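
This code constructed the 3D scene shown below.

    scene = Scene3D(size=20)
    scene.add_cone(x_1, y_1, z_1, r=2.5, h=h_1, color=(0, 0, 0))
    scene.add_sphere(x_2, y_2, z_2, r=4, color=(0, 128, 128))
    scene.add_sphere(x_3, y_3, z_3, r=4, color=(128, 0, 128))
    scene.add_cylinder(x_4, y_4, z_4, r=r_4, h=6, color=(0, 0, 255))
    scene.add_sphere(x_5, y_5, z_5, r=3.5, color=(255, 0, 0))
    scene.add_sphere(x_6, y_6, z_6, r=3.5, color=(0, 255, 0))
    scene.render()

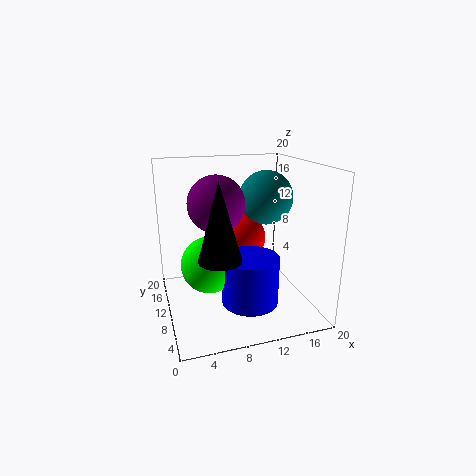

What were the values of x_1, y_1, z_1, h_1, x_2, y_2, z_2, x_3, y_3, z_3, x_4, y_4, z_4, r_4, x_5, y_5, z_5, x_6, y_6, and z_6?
x_1 = 5.5; y_1 = 2.5; z_1 = 10.5; h_1 = 9; x_2 = 15.5; y_2 = 13.5; z_2 = 14.5; x_3 = 7.5; y_3 = 12; z_3 = 14.5; x_4 = 9.5; y_4 = 3.5; z_4 = 4; r_4 = 3.5; x_5 = 12; y_5 = 14; z_5 = 8.5; x_6 = 5; y_6 = 6; z_6 = 8.5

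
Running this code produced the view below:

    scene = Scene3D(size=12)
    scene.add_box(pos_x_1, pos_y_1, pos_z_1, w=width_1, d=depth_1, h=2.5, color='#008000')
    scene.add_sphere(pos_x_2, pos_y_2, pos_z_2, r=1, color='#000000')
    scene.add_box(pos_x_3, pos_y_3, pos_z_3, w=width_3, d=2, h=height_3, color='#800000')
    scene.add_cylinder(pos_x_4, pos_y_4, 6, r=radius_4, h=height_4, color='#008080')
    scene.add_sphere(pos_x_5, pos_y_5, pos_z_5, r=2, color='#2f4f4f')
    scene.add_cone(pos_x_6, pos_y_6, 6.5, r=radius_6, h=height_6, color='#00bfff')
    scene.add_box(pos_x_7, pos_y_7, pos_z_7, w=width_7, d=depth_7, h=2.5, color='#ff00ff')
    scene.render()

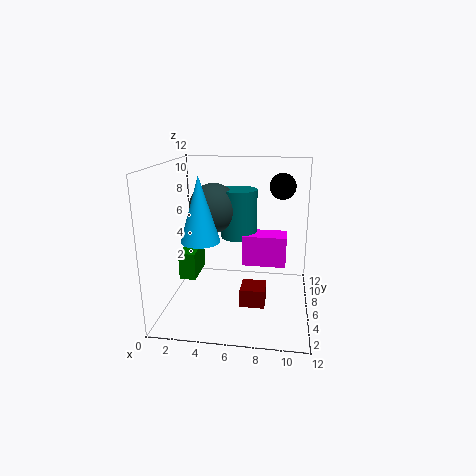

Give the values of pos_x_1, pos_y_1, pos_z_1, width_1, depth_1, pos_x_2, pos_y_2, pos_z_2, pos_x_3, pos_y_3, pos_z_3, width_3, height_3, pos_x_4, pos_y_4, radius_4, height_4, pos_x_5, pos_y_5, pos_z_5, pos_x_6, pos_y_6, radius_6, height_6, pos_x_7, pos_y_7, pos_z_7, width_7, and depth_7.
pos_x_1 = 0.5; pos_y_1 = 6.5; pos_z_1 = 1.5; width_1 = 1.5; depth_1 = 3.5; pos_x_2 = 9.5; pos_y_2 = 5.5; pos_z_2 = 10.5; pos_x_3 = 6.5; pos_y_3 = 3.5; pos_z_3 = 1; width_3 = 2; height_3 = 1.5; pos_x_4 = 6; pos_y_4 = 6.5; radius_4 = 1.5; height_4 = 4; pos_x_5 = 4; pos_y_5 = 6; pos_z_5 = 8.5; pos_x_6 = 3.5; pos_y_6 = 3.5; radius_6 = 1.5; height_6 = 5; pos_x_7 = 6.5; pos_y_7 = 5; pos_z_7 = 4; width_7 = 3.5; depth_7 = 2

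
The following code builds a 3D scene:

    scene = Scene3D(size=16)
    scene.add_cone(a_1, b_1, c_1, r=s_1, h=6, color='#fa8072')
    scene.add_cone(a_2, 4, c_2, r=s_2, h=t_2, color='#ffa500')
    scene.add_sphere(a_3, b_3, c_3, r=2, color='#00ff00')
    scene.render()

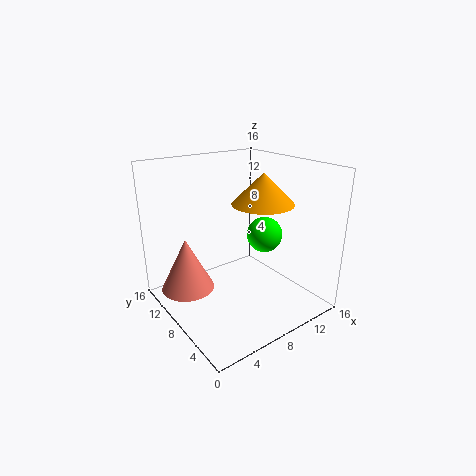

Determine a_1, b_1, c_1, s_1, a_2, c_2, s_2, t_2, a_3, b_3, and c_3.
a_1 = 3; b_1 = 11; c_1 = 2; s_1 = 3; a_2 = 8; c_2 = 13; s_2 = 3; t_2 = 3; a_3 = 11; b_3 = 7; c_3 = 8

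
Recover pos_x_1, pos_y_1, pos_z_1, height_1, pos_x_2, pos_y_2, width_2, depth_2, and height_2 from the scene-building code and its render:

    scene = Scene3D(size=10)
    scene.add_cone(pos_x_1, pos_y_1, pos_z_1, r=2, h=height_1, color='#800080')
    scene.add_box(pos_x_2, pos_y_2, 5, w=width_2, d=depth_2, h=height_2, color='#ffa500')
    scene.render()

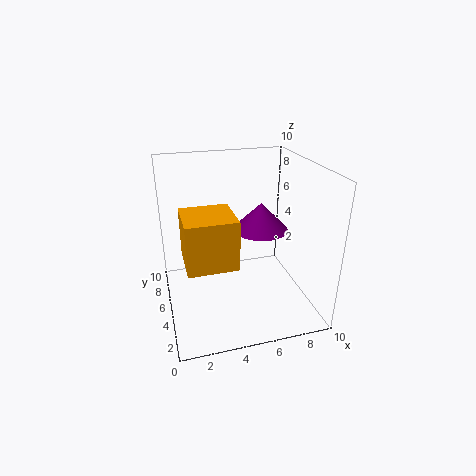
pos_x_1 = 7; pos_y_1 = 6; pos_z_1 = 5; height_1 = 2; pos_x_2 = 1; pos_y_2 = 1; width_2 = 3; depth_2 = 3; height_2 = 3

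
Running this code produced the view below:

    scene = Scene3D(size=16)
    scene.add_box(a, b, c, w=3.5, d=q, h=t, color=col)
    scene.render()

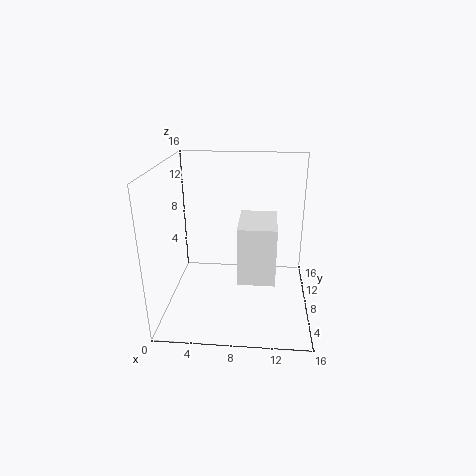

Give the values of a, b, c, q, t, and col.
a = 8.5, b = 1, c = 6.5, q = 5, t = 5.5, col = 'white'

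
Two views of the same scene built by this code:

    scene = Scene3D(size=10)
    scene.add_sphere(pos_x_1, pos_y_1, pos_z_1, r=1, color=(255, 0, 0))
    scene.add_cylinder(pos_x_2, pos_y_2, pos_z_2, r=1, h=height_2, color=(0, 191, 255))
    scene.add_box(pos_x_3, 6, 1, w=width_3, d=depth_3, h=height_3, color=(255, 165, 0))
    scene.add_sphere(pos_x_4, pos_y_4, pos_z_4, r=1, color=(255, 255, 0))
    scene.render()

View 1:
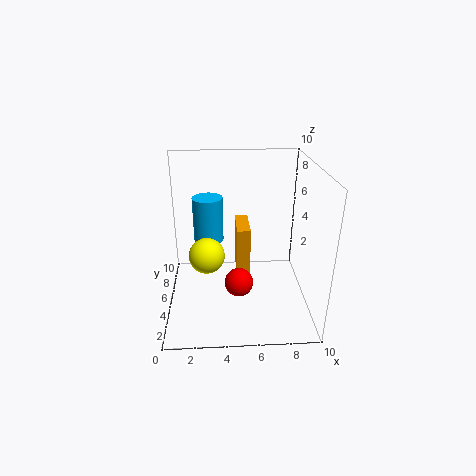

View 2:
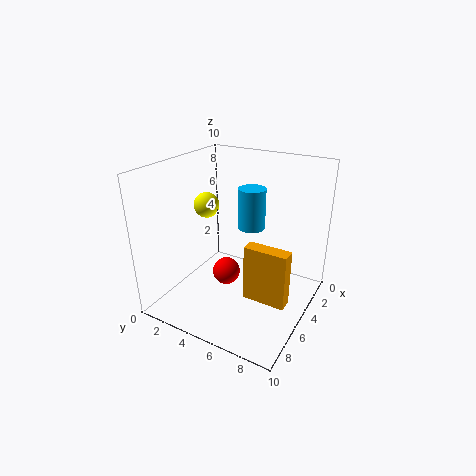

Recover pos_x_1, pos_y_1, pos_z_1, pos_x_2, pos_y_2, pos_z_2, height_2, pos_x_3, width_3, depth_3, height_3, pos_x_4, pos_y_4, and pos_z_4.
pos_x_1 = 5
pos_y_1 = 4
pos_z_1 = 2
pos_x_2 = 3
pos_y_2 = 5
pos_z_2 = 5
height_2 = 3
pos_x_3 = 5
width_3 = 1
depth_3 = 3
height_3 = 4
pos_x_4 = 3
pos_y_4 = 1
pos_z_4 = 6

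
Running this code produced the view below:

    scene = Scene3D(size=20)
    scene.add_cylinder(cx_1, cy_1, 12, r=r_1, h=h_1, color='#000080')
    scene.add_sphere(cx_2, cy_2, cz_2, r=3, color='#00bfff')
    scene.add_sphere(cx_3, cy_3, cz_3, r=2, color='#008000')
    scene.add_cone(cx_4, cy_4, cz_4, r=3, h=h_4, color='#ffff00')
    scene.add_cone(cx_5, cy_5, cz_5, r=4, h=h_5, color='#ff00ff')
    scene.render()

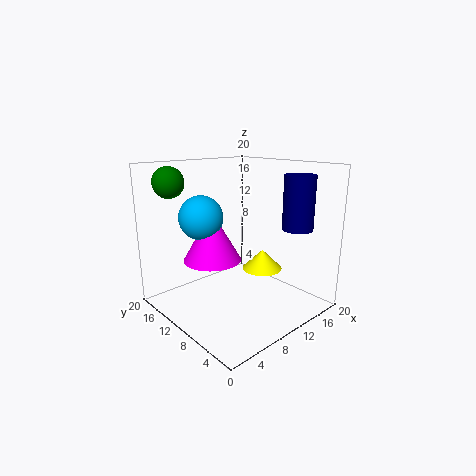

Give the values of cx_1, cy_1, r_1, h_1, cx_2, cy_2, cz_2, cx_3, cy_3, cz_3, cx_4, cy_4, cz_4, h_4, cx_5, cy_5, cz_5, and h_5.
cx_1 = 14; cy_1 = 3; r_1 = 2; h_1 = 7; cx_2 = 6; cy_2 = 13; cz_2 = 13; cx_3 = 2; cy_3 = 14; cz_3 = 18; cx_4 = 15; cy_4 = 10; cz_4 = 4; h_4 = 3; cx_5 = 7; cy_5 = 12; cz_5 = 7; h_5 = 7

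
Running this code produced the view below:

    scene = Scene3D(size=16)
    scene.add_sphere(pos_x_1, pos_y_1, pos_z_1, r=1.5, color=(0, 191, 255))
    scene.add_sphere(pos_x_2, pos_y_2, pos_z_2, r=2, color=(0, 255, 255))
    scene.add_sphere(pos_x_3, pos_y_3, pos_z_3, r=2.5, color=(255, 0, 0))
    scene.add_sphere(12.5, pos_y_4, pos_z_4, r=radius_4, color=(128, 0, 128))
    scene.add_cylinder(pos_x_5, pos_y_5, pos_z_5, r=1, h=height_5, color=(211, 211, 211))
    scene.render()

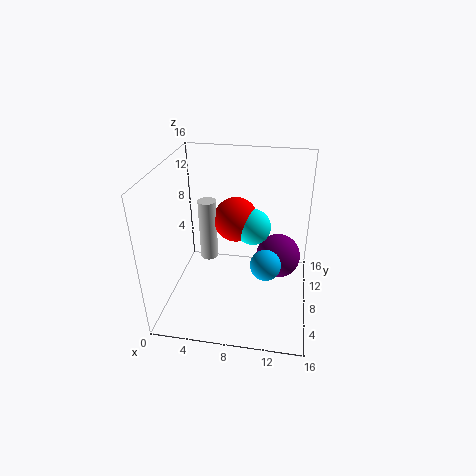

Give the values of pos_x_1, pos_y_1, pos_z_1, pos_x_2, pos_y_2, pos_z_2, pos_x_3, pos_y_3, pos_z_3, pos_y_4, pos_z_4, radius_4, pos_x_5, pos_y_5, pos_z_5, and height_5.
pos_x_1 = 11.5; pos_y_1 = 3.5; pos_z_1 = 8; pos_x_2 = 9.5; pos_y_2 = 9; pos_z_2 = 9; pos_x_3 = 7.5; pos_y_3 = 9.5; pos_z_3 = 9.5; pos_y_4 = 9; pos_z_4 = 5.5; radius_4 = 2.5; pos_x_5 = 4.5; pos_y_5 = 8.5; pos_z_5 = 5; height_5 = 7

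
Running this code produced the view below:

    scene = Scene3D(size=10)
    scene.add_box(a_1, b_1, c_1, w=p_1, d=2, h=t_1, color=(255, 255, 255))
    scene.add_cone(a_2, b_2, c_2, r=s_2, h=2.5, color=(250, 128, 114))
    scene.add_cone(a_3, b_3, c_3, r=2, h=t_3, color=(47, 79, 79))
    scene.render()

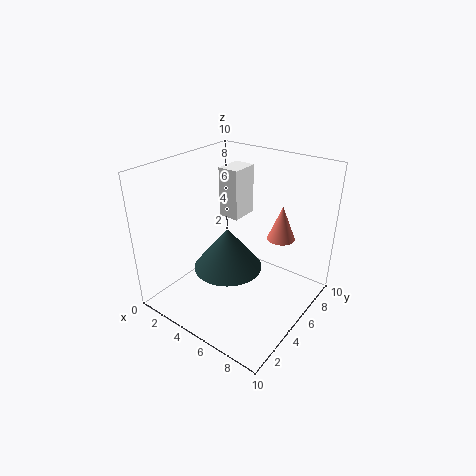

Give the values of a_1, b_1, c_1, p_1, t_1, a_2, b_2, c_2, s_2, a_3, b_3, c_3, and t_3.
a_1 = 3, b_1 = 5.5, c_1 = 6, p_1 = 1.5, t_1 = 3.5, a_2 = 7, b_2 = 7.5, c_2 = 4.5, s_2 = 1, a_3 = 6.5, b_3 = 2, c_3 = 5, t_3 = 2.5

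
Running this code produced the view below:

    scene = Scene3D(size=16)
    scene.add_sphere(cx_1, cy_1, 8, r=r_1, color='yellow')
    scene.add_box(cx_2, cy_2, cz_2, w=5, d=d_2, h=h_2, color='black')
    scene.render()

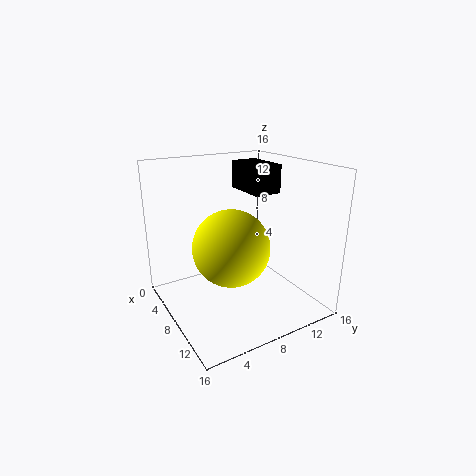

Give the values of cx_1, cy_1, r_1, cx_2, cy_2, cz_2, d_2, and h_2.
cx_1 = 10
cy_1 = 6
r_1 = 4
cx_2 = 5
cy_2 = 9
cz_2 = 13
d_2 = 3
h_2 = 3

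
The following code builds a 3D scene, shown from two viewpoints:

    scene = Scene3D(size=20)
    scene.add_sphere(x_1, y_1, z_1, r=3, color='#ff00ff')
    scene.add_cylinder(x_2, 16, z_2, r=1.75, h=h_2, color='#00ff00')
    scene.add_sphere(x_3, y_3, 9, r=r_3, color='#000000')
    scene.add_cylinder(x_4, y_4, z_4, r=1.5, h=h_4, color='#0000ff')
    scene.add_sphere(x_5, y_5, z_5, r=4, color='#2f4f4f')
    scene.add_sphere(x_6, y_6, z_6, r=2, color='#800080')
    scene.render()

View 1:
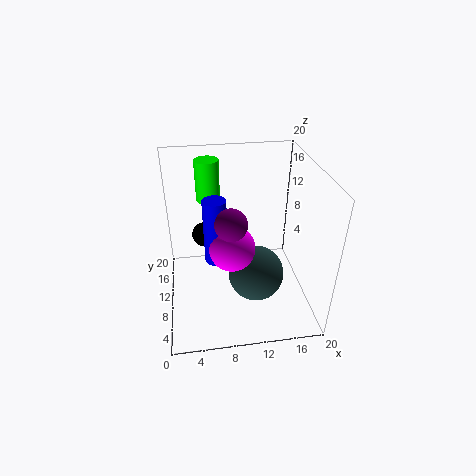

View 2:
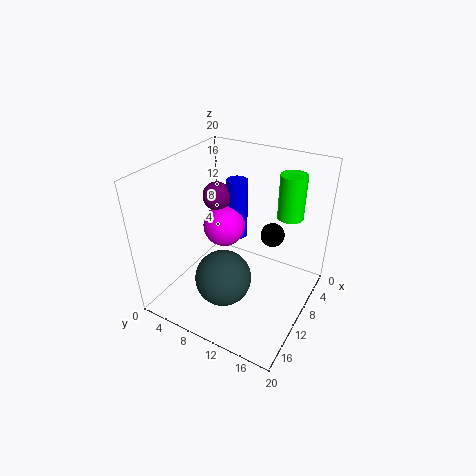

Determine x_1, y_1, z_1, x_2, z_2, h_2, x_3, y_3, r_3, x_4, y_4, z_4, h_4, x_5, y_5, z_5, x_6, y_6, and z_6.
x_1 = 8.75
y_1 = 7
z_1 = 10.5
x_2 = 6.5
z_2 = 13.25
h_2 = 6
x_3 = 5.5
y_3 = 13.25
r_3 = 1.75
x_4 = 6.75
y_4 = 8
z_4 = 8.25
h_4 = 8.75
x_5 = 12.5
y_5 = 9
z_5 = 4.25
x_6 = 8.5
y_6 = 5.75
z_6 = 14.75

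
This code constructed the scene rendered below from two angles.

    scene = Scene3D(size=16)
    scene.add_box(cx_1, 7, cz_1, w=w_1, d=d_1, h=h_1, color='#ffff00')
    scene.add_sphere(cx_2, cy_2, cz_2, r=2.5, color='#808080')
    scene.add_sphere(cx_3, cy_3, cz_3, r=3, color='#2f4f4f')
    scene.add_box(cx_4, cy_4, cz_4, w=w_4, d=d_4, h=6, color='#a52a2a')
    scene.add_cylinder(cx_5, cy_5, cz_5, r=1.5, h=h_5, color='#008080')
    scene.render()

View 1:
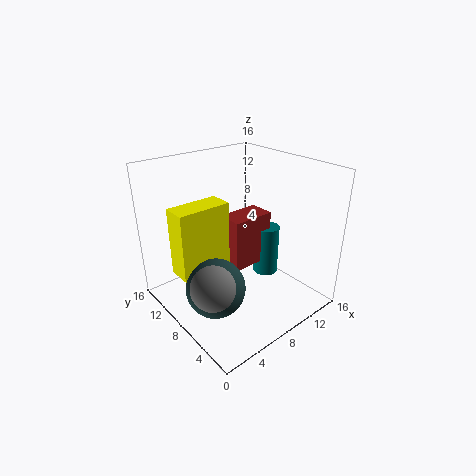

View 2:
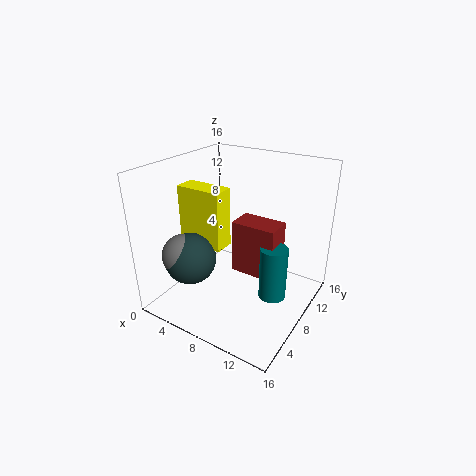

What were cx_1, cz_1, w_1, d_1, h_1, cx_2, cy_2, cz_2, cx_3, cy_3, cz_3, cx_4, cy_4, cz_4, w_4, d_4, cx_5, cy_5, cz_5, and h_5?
cx_1 = 0.5
cz_1 = 6
w_1 = 5.5
d_1 = 2.5
h_1 = 7
cx_2 = 2.5
cy_2 = 5
cz_2 = 5.5
cx_3 = 3
cy_3 = 5.5
cz_3 = 5
cx_4 = 7.5
cy_4 = 7.5
cz_4 = 4
w_4 = 5
d_4 = 3
cx_5 = 12.5
cy_5 = 8
cz_5 = 2
h_5 = 6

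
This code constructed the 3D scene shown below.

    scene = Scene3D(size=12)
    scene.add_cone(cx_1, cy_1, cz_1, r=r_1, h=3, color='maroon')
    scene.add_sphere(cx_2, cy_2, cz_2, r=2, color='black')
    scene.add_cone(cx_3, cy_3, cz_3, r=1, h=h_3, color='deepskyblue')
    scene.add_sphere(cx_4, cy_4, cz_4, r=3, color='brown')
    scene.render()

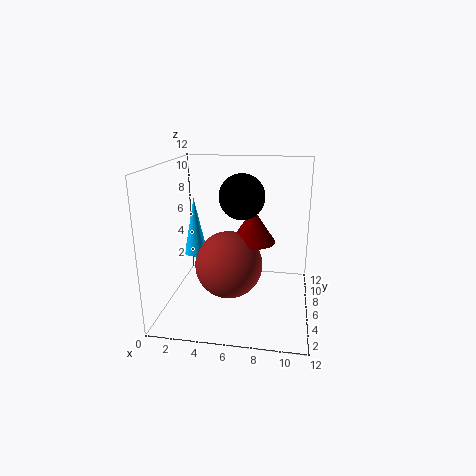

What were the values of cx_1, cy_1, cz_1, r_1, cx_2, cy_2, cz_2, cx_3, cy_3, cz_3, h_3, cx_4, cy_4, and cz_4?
cx_1 = 7, cy_1 = 8, cz_1 = 5, r_1 = 2, cx_2 = 6, cy_2 = 8, cz_2 = 9, cx_3 = 2, cy_3 = 7, cz_3 = 4, h_3 = 5, cx_4 = 5, cy_4 = 7, cz_4 = 3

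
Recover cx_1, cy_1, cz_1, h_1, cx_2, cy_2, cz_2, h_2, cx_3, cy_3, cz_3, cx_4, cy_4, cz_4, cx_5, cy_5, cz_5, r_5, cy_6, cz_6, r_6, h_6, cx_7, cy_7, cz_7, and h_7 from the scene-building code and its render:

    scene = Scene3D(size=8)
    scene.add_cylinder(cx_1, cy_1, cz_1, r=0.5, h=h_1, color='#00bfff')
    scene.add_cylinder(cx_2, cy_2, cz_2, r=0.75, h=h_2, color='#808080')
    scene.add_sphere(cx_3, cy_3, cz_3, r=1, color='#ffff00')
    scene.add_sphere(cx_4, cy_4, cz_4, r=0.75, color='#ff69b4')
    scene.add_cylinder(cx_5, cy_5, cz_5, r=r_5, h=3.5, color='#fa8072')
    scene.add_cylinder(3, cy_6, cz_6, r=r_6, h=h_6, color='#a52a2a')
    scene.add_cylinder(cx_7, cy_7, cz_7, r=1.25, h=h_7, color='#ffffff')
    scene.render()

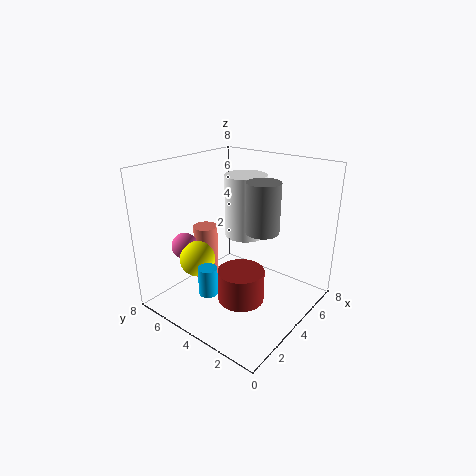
cx_1 = 1.5
cy_1 = 4
cz_1 = 1.75
h_1 = 1.5
cx_2 = 2.25
cy_2 = 1.25
cz_2 = 5.75
h_2 = 2.25
cx_3 = 2.5
cy_3 = 5.75
cz_3 = 2.75
cx_4 = 2.5
cy_4 = 6.75
cz_4 = 3.25
cx_5 = 4.5
cy_5 = 7
cz_5 = 0.25
r_5 = 0.75
cy_6 = 3
cz_6 = 1
r_6 = 1.25
h_6 = 1.75
cx_7 = 6
cy_7 = 5
cz_7 = 3.25
h_7 = 3.75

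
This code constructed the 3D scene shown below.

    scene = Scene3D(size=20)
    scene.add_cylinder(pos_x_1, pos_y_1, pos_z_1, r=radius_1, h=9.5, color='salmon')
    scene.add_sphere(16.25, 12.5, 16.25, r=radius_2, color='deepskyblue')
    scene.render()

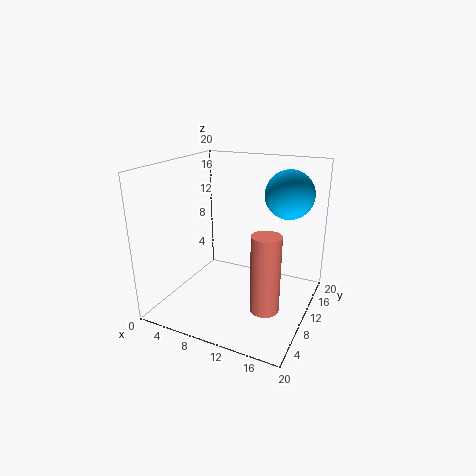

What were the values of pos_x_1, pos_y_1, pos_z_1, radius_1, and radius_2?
pos_x_1 = 16.5, pos_y_1 = 3.75, pos_z_1 = 4.25, radius_1 = 1.75, radius_2 = 3.25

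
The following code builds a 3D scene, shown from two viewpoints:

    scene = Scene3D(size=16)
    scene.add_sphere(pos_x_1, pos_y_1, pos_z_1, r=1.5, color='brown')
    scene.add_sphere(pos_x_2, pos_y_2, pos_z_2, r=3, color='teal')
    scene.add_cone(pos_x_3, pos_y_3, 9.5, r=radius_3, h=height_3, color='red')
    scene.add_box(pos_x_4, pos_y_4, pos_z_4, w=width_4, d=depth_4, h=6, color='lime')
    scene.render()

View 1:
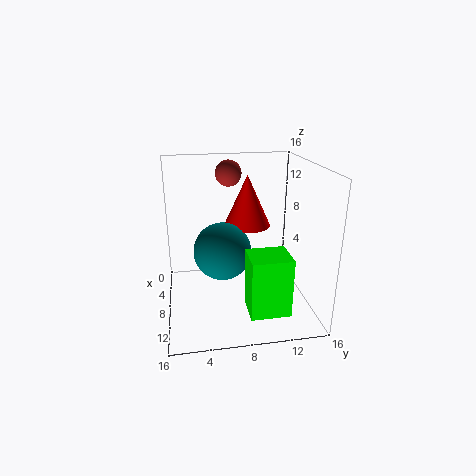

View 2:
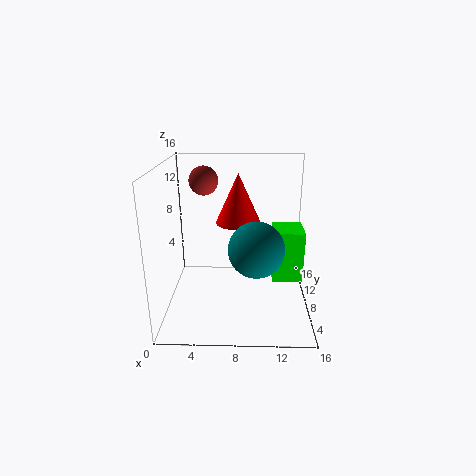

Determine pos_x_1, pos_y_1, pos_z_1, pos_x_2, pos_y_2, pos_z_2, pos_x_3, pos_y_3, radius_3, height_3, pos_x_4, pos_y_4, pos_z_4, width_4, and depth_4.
pos_x_1 = 4.5
pos_y_1 = 7.5
pos_z_1 = 14.5
pos_x_2 = 10
pos_y_2 = 6
pos_z_2 = 7.5
pos_x_3 = 8
pos_y_3 = 9
radius_3 = 2.5
height_3 = 5.5
pos_x_4 = 12
pos_y_4 = 8
pos_z_4 = 2.5
width_4 = 3.5
depth_4 = 4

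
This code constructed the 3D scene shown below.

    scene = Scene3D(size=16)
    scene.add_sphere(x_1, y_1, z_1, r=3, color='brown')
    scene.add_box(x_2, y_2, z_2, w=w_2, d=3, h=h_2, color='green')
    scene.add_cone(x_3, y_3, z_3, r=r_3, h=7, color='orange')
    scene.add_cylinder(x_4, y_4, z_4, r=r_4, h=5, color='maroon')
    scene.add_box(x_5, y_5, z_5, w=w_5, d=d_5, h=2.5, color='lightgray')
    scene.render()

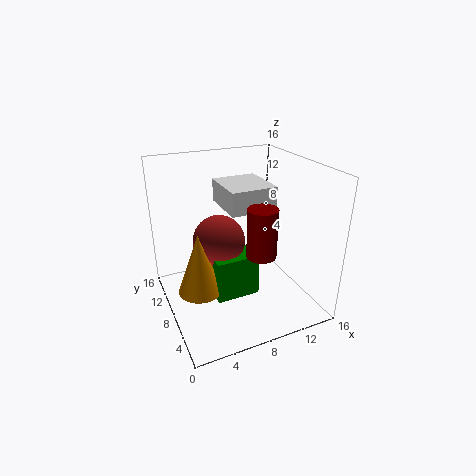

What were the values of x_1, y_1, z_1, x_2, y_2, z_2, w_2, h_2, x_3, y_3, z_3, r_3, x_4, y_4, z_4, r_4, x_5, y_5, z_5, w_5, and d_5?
x_1 = 6.5; y_1 = 10; z_1 = 7; x_2 = 5; y_2 = 6.5; z_2 = 1; w_2 = 5; h_2 = 5; x_3 = 3.5; y_3 = 8.5; z_3 = 2; r_3 = 2.5; x_4 = 8.5; y_4 = 3.5; z_4 = 8; r_4 = 1.5; x_5 = 6.5; y_5 = 6; z_5 = 11.5; w_5 = 5; d_5 = 5.5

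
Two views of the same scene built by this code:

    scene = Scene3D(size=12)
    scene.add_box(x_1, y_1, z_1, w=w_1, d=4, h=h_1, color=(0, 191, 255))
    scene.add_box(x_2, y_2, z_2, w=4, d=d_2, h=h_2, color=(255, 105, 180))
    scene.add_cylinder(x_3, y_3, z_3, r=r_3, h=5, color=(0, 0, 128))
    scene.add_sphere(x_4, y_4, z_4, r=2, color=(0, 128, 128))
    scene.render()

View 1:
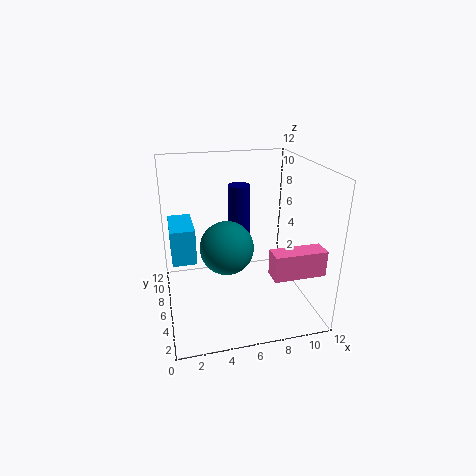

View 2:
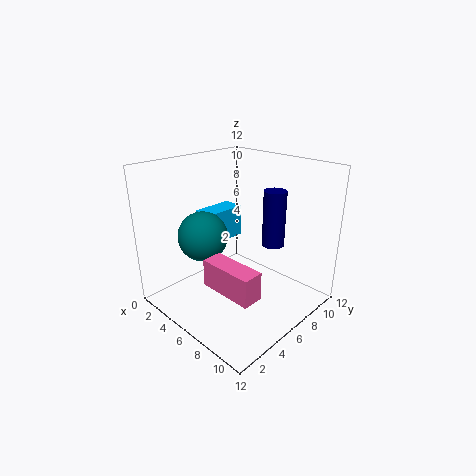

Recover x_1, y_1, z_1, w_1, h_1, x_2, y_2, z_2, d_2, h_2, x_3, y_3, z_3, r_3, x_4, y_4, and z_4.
x_1 = 0.5; y_1 = 6; z_1 = 4; w_1 = 2; h_1 = 3; x_2 = 7.5; y_2 = 1; z_2 = 4.5; d_2 = 1.5; h_2 = 2; x_3 = 7; y_3 = 9.5; z_3 = 4.5; r_3 = 1; x_4 = 4.5; y_4 = 3.5; z_4 = 6.5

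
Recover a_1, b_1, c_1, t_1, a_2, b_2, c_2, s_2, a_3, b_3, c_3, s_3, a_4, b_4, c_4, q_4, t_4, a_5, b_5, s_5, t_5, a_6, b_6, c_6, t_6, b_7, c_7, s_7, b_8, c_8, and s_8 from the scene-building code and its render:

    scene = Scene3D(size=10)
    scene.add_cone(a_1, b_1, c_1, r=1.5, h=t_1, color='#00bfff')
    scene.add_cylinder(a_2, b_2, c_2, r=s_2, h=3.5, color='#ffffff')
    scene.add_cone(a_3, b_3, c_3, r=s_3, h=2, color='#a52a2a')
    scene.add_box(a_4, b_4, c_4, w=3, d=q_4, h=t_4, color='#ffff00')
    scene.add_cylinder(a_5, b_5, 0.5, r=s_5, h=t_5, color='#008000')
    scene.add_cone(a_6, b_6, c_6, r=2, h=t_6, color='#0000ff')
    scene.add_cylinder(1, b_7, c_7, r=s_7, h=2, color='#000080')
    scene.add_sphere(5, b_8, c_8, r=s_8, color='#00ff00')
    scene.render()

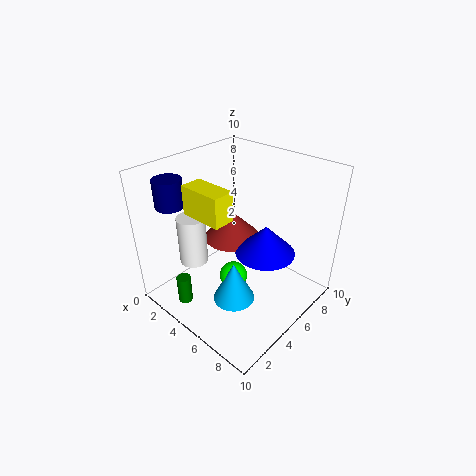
a_1 = 5.5
b_1 = 4
c_1 = 0.5
t_1 = 3
a_2 = 2.5
b_2 = 3
c_2 = 3
s_2 = 1
a_3 = 4
b_3 = 5.5
c_3 = 4.5
s_3 = 2
a_4 = 2.5
b_4 = 2.5
c_4 = 7
q_4 = 1.5
t_4 = 2
a_5 = 3
b_5 = 1.5
s_5 = 0.5
t_5 = 2
a_6 = 7
b_6 = 5.5
c_6 = 4.5
t_6 = 2
b_7 = 2.5
c_7 = 7
s_7 = 1
b_8 = 4.5
c_8 = 2
s_8 = 1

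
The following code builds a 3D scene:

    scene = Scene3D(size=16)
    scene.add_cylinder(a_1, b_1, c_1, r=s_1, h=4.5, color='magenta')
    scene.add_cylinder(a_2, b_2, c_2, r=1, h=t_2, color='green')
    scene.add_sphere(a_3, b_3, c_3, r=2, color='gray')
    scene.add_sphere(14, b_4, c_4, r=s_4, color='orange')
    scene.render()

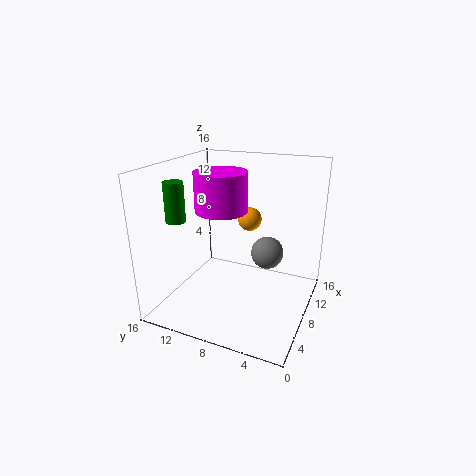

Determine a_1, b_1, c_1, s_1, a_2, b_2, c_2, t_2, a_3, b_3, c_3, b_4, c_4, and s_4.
a_1 = 9, b_1 = 10.5, c_1 = 10.5, s_1 = 3, a_2 = 3, b_2 = 12.5, c_2 = 11, t_2 = 4, a_3 = 12.5, b_3 = 6, c_3 = 4.5, b_4 = 9, c_4 = 8, s_4 = 1.5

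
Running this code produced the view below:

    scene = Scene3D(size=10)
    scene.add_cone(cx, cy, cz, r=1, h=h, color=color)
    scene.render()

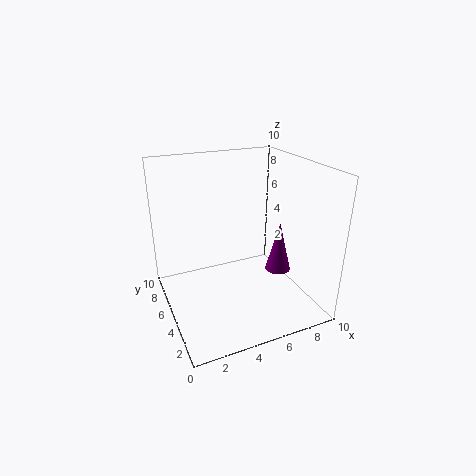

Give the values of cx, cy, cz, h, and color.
cx = 9, cy = 6, cz = 1, h = 4, color = 'purple'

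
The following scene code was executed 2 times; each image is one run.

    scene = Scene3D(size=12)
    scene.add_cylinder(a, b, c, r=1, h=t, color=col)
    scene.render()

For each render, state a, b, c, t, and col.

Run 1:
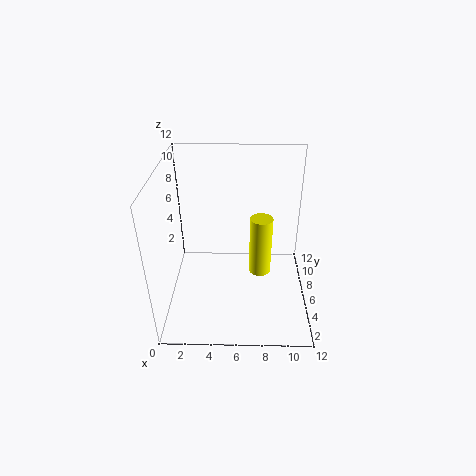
a = 8
b = 7.5
c = 1.5
t = 5.5
col = 'yellow'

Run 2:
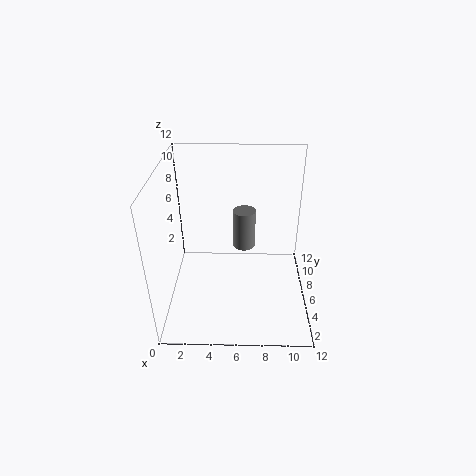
a = 6.5
b = 8
c = 4
t = 3.5
col = 'gray'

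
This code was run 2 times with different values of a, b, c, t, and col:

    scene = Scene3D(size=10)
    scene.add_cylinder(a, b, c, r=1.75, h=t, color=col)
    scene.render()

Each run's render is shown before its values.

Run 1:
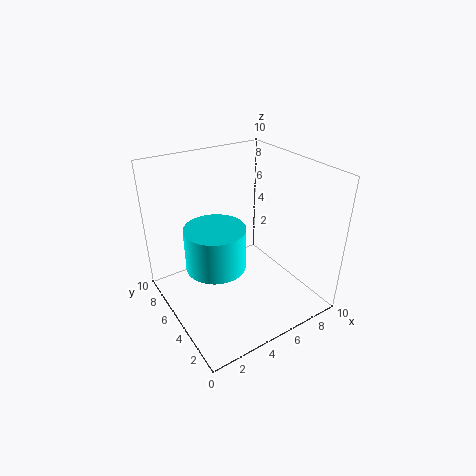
a = 2; b = 2.75; c = 5.25; t = 2.5; col = 'cyan'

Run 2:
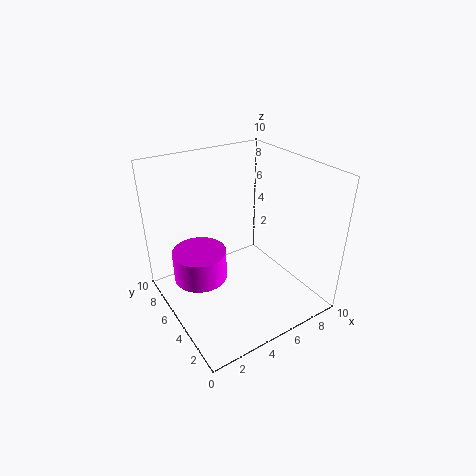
a = 2; b = 5; c = 3; t = 2; col = 'magenta'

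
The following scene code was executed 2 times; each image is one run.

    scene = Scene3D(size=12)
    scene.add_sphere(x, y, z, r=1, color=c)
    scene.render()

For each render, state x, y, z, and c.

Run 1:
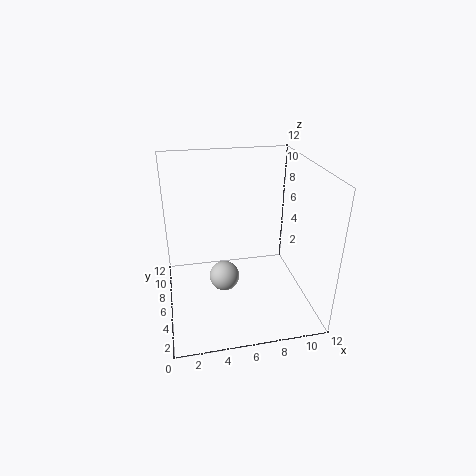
x = 4; y = 1; z = 6; c = 'lightgray'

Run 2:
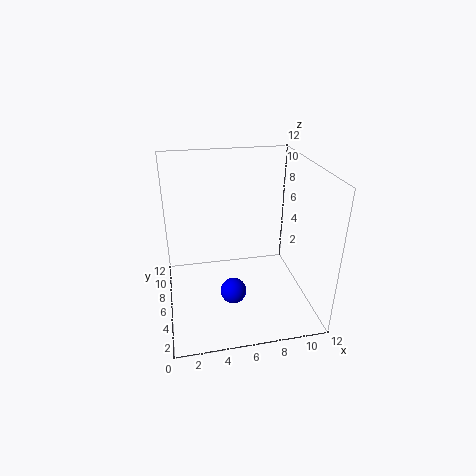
x = 5; y = 3; z = 3; c = 'blue'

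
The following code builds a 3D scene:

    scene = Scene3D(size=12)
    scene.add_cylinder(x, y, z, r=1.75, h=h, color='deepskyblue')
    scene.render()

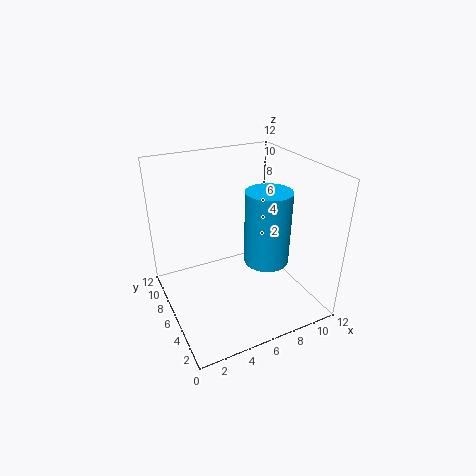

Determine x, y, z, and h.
x = 7.25
y = 3.5
z = 5
h = 5.75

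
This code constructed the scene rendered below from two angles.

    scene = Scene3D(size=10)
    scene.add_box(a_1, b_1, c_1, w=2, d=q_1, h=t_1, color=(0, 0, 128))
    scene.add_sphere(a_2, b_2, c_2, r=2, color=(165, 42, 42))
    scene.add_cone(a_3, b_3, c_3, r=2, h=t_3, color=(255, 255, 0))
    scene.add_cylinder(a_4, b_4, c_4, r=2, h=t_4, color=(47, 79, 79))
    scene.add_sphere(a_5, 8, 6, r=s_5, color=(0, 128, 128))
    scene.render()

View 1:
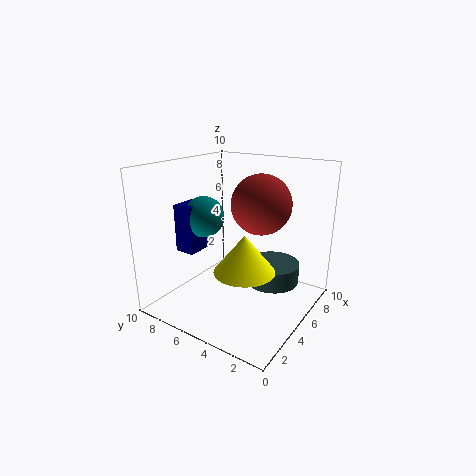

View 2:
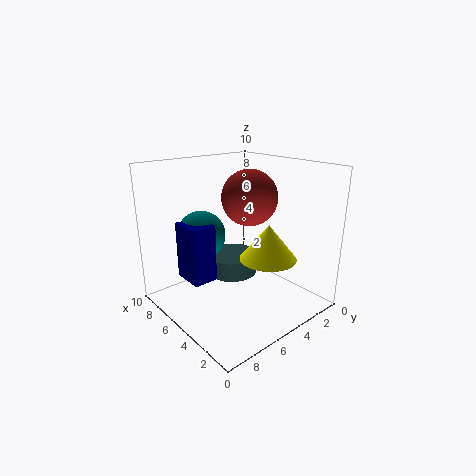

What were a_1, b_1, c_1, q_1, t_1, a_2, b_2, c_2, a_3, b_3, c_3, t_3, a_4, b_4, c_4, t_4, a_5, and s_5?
a_1 = 3.5
b_1 = 8
c_1 = 3.5
q_1 = 1.5
t_1 = 3.5
a_2 = 5.5
b_2 = 3.5
c_2 = 7.5
a_3 = 3.5
b_3 = 3.5
c_3 = 3.5
t_3 = 2.5
a_4 = 7.5
b_4 = 3.5
c_4 = 1
t_4 = 1.5
a_5 = 5
s_5 = 1.5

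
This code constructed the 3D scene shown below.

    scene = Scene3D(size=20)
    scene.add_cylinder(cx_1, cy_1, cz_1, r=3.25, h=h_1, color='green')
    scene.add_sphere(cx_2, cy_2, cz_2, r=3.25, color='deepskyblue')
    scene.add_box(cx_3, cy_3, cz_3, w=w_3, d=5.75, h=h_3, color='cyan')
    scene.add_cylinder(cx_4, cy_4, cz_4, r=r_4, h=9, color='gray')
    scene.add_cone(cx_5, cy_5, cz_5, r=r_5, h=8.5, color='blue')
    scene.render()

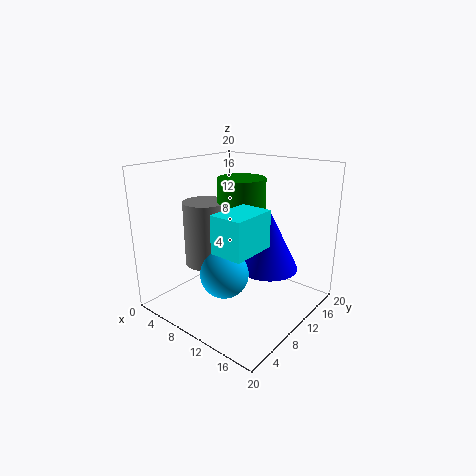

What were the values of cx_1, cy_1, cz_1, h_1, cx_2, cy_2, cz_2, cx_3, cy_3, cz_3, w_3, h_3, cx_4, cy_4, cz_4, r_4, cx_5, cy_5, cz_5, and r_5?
cx_1 = 10, cy_1 = 10.75, cz_1 = 13.5, h_1 = 4.75, cx_2 = 10.5, cy_2 = 6.5, cz_2 = 6, cx_3 = 13, cy_3 = 1.5, cz_3 = 11.5, w_3 = 4, h_3 = 4.5, cx_4 = 6, cy_4 = 7.75, cz_4 = 6, r_4 = 3, cx_5 = 13.25, cy_5 = 12.75, cz_5 = 5.5, r_5 = 4.25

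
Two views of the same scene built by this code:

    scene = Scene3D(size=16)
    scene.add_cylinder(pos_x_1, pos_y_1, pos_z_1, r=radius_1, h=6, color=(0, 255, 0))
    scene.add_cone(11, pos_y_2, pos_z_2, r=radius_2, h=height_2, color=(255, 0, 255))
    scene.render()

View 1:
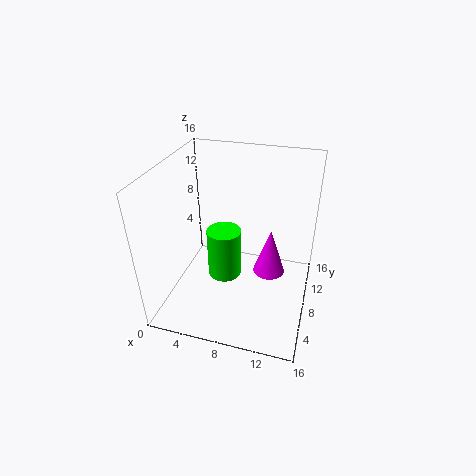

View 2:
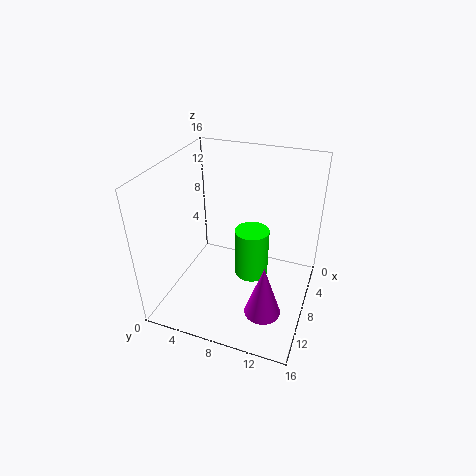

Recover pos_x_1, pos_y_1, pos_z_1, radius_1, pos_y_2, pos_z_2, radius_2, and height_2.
pos_x_1 = 6; pos_y_1 = 9; pos_z_1 = 2; radius_1 = 2; pos_y_2 = 12; pos_z_2 = 1; radius_2 = 2; height_2 = 6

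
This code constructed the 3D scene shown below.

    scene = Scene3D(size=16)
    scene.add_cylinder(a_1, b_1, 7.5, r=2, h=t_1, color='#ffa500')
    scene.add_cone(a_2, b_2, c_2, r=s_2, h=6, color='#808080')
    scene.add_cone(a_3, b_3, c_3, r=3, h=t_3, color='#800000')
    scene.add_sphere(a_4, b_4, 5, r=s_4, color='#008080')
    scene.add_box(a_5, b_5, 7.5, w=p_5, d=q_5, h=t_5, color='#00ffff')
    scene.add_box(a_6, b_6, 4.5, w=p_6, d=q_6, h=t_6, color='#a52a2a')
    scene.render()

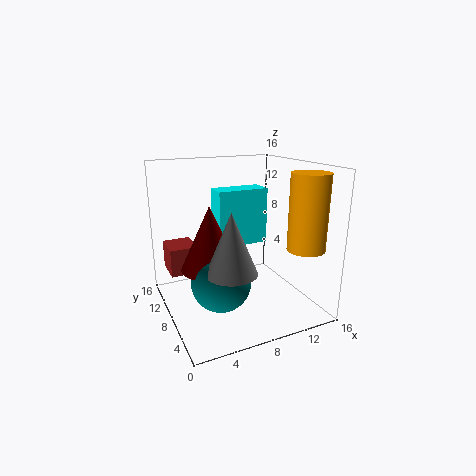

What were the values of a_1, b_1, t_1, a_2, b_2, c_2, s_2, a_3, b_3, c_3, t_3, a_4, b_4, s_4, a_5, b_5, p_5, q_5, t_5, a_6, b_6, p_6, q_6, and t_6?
a_1 = 13.5
b_1 = 3
t_1 = 8
a_2 = 5
b_2 = 3
c_2 = 6.5
s_2 = 2.5
a_3 = 4
b_3 = 6
c_3 = 6
t_3 = 6.5
a_4 = 4.5
b_4 = 4.5
s_4 = 3
a_5 = 5.5
b_5 = 7
p_5 = 5.5
q_5 = 2.5
t_5 = 6
a_6 = 0.5
b_6 = 8.5
p_6 = 3
q_6 = 3.5
t_6 = 3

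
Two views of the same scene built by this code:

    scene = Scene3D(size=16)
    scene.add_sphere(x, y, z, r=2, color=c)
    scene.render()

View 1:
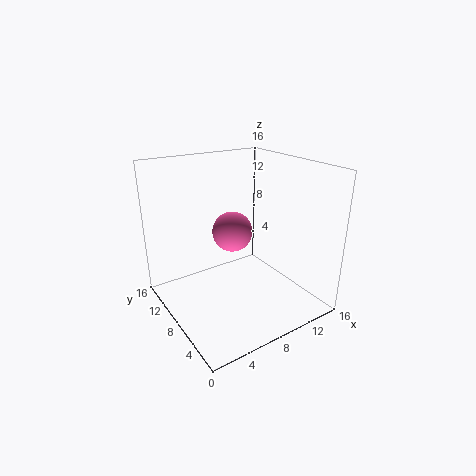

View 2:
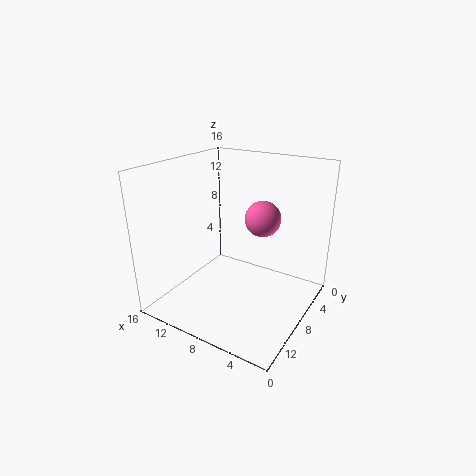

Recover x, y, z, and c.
x = 6; y = 6; z = 10; c = 'hotpink'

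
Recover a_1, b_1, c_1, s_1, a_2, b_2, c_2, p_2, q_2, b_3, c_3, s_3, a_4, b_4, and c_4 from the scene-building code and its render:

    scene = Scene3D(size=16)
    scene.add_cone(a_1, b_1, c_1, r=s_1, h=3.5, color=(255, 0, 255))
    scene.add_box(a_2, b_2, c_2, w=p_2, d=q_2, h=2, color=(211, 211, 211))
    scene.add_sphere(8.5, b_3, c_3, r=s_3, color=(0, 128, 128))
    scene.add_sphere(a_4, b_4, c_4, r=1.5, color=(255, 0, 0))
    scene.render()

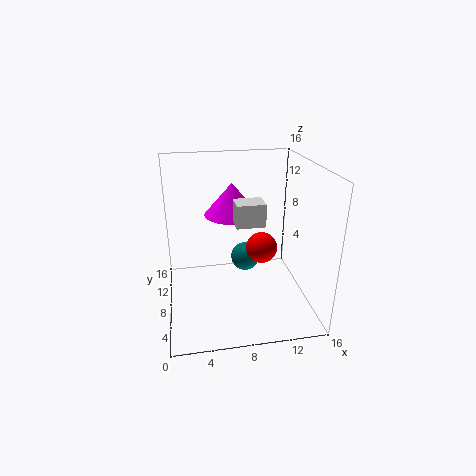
a_1 = 7.5
b_1 = 9
c_1 = 10.5
s_1 = 3
a_2 = 6.5
b_2 = 0.5
c_2 = 12.5
p_2 = 2.5
q_2 = 2
b_3 = 6.5
c_3 = 6.5
s_3 = 1.5
a_4 = 9.5
b_4 = 3.5
c_4 = 9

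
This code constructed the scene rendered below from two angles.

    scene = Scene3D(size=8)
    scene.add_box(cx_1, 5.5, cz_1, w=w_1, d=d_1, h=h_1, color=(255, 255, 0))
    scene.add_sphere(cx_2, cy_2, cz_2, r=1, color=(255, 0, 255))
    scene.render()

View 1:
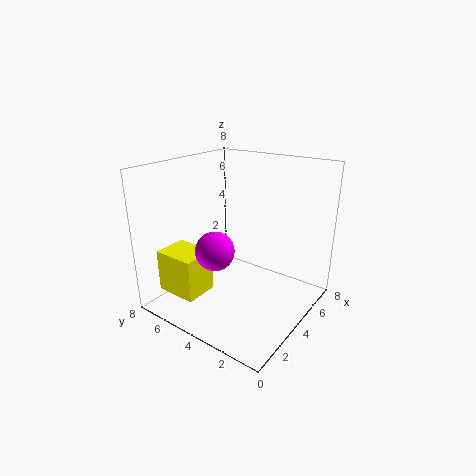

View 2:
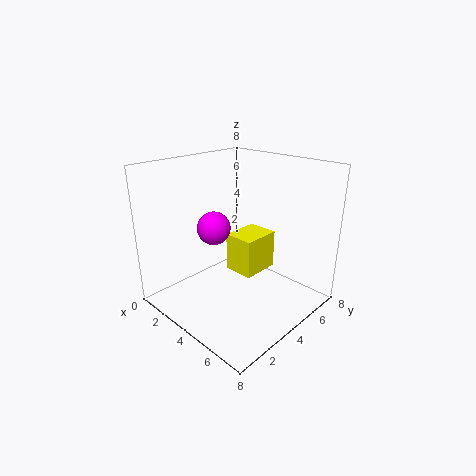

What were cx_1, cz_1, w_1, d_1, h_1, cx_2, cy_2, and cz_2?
cx_1 = 1.5, cz_1 = 0.5, w_1 = 2, d_1 = 2.5, h_1 = 2.5, cx_2 = 2, cy_2 = 4, cz_2 = 4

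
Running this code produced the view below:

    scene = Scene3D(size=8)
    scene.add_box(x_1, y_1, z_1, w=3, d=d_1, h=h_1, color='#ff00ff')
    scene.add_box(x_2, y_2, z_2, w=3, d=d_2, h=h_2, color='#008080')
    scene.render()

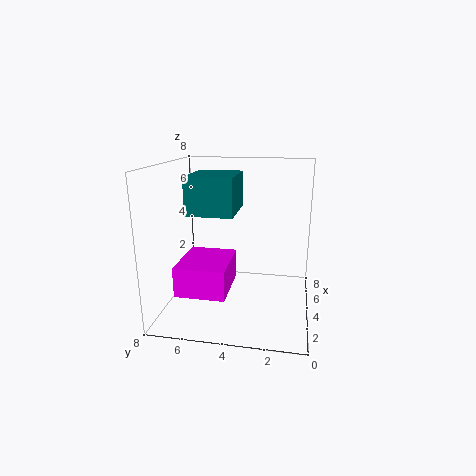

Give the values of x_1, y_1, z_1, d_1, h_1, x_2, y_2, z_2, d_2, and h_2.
x_1 = 0.5, y_1 = 4, z_1 = 2, d_1 = 2.5, h_1 = 1.5, x_2 = 2.5, y_2 = 4, z_2 = 5.5, d_2 = 2.5, h_2 = 2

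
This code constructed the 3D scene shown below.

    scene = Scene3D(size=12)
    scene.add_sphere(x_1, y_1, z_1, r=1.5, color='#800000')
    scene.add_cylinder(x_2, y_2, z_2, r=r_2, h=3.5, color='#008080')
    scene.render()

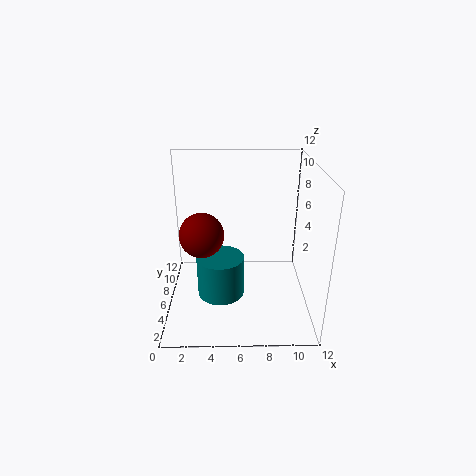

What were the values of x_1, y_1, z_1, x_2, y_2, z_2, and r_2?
x_1 = 3.5
y_1 = 1.5
z_1 = 8.5
x_2 = 4.5
y_2 = 5.5
z_2 = 1
r_2 = 2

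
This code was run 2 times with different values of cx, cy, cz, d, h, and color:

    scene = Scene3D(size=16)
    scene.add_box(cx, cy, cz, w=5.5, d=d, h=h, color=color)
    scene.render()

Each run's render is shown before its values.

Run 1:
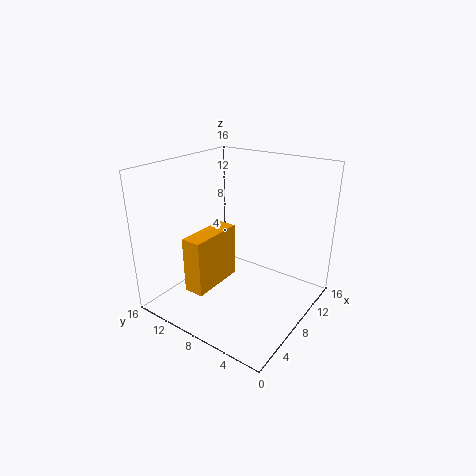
cx = 0.5, cy = 7, cz = 5, d = 2, h = 5.5, color = 'orange'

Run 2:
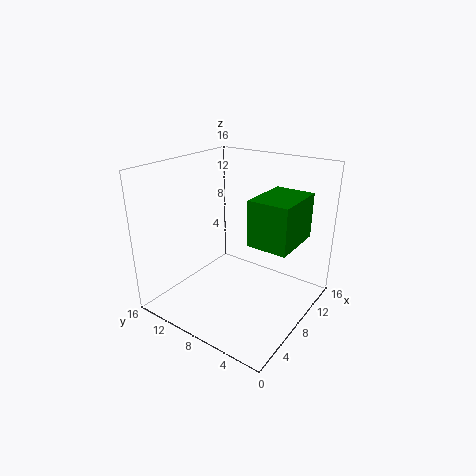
cx = 4.5, cy = 0.5, cz = 9.5, d = 4, h = 4.5, color = 'green'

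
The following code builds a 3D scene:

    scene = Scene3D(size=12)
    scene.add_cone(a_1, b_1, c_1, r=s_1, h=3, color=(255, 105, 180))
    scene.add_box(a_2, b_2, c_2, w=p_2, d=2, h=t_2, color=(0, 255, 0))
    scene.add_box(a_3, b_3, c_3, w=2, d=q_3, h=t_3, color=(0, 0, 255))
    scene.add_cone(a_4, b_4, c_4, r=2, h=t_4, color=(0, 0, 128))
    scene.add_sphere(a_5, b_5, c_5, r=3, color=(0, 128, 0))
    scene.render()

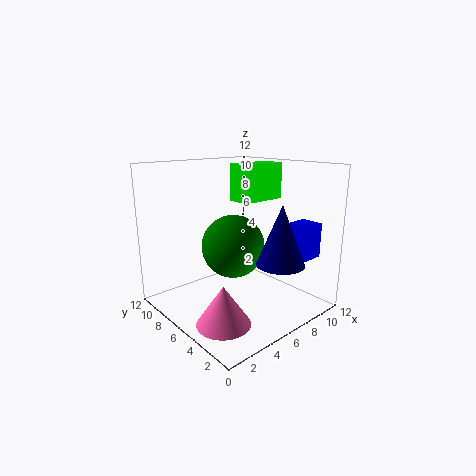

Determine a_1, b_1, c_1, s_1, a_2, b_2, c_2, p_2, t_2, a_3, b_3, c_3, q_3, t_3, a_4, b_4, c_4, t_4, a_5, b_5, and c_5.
a_1 = 2
b_1 = 3
c_1 = 1
s_1 = 2
a_2 = 6
b_2 = 5
c_2 = 9
p_2 = 4
t_2 = 3
a_3 = 10
b_3 = 2
c_3 = 4
q_3 = 2
t_3 = 3
a_4 = 8
b_4 = 3
c_4 = 4
t_4 = 5
a_5 = 8
b_5 = 9
c_5 = 4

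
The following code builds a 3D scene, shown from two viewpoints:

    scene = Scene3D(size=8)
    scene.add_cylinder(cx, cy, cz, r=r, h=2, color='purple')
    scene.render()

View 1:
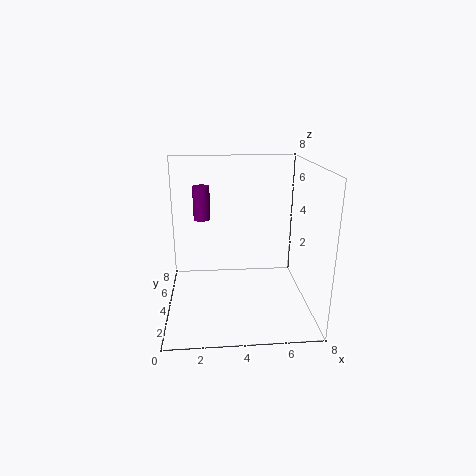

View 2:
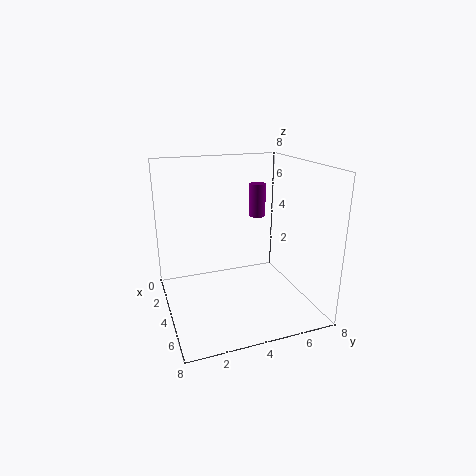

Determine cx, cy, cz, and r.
cx = 2; cy = 6; cz = 4.5; r = 0.5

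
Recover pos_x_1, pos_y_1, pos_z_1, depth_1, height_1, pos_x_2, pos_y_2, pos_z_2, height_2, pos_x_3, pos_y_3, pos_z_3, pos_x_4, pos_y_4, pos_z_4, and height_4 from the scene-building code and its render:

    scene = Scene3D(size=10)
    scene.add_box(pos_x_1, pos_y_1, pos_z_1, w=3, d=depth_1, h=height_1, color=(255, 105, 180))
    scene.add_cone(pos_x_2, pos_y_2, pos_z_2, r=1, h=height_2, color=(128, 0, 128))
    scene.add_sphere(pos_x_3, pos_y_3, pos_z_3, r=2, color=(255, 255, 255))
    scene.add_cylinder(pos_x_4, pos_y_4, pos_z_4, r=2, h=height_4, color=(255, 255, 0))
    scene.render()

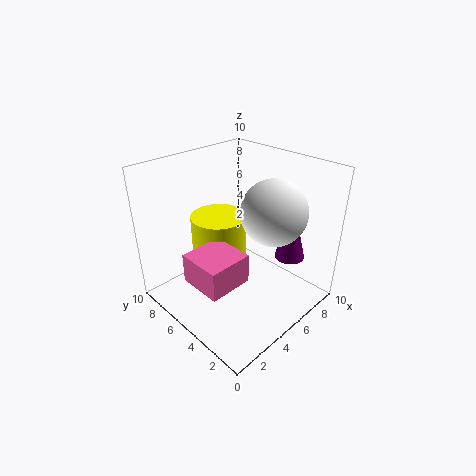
pos_x_1 = 1
pos_y_1 = 3
pos_z_1 = 3
depth_1 = 3
height_1 = 2
pos_x_2 = 7
pos_y_2 = 2
pos_z_2 = 4
height_2 = 4
pos_x_3 = 5
pos_y_3 = 2
pos_z_3 = 8
pos_x_4 = 5
pos_y_4 = 7
pos_z_4 = 1
height_4 = 5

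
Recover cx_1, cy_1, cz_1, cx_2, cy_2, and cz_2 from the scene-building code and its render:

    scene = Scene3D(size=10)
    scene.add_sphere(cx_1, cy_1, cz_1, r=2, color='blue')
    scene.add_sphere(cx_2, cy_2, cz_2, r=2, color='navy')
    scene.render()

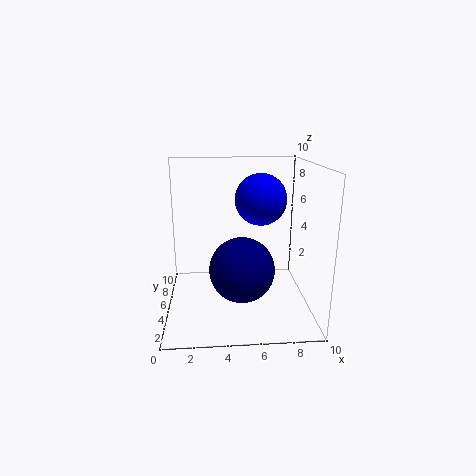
cx_1 = 7
cy_1 = 8
cz_1 = 7
cx_2 = 5
cy_2 = 2
cz_2 = 4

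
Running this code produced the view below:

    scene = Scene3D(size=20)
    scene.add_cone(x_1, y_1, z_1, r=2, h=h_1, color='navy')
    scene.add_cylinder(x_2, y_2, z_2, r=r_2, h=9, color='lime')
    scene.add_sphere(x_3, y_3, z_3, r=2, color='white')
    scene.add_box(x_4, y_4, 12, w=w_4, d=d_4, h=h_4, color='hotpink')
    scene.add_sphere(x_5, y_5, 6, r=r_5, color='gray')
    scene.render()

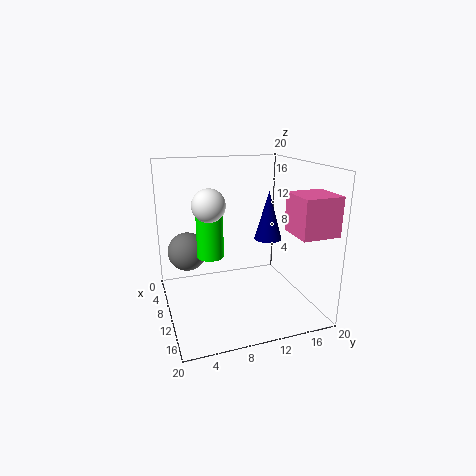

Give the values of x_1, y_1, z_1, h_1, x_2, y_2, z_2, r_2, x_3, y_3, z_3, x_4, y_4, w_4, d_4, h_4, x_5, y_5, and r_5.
x_1 = 9; y_1 = 15; z_1 = 9; h_1 = 7; x_2 = 6; y_2 = 7; z_2 = 6; r_2 = 2; x_3 = 14; y_3 = 5; z_3 = 16; x_4 = 14; y_4 = 15; w_4 = 5; d_4 = 5; h_4 = 5; x_5 = 3; y_5 = 4; r_5 = 3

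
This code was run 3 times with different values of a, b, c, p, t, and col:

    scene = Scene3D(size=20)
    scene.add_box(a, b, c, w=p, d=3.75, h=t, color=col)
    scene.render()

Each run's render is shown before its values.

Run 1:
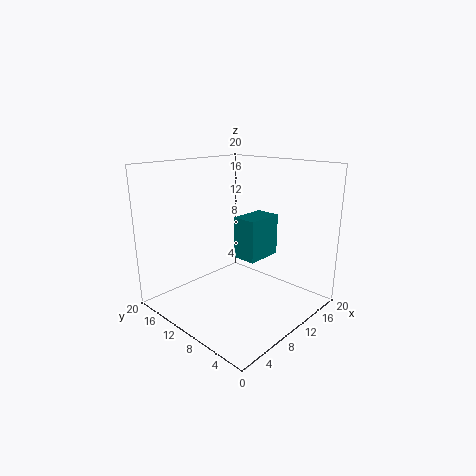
a = 12, b = 9, c = 5.75, p = 5.75, t = 6.25, col = 'teal'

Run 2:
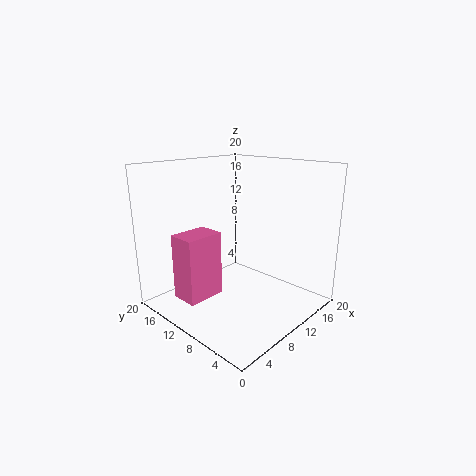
a = 1.75, b = 10.25, c = 2.75, p = 5.25, t = 8.75, col = 'hotpink'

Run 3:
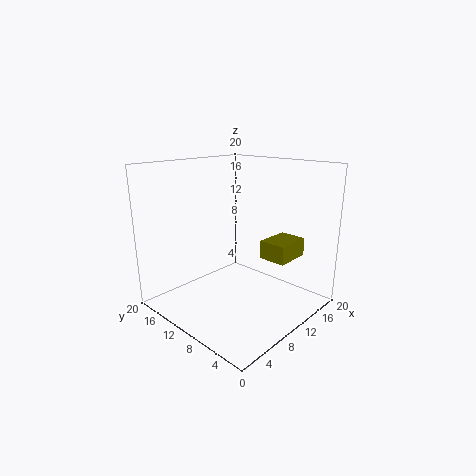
a = 11.25, b = 3.25, c = 7.5, p = 5, t = 2.5, col = 'olive'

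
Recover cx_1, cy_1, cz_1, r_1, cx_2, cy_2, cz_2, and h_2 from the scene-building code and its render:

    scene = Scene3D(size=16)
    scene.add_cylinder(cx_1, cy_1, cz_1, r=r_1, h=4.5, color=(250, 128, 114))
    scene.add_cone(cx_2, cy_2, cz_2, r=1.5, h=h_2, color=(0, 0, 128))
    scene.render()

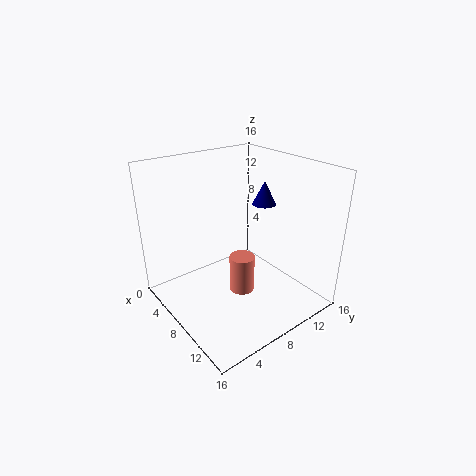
cx_1 = 7.5; cy_1 = 9; cz_1 = 0.5; r_1 = 1.5; cx_2 = 5; cy_2 = 14.5; cz_2 = 9.5; h_2 = 3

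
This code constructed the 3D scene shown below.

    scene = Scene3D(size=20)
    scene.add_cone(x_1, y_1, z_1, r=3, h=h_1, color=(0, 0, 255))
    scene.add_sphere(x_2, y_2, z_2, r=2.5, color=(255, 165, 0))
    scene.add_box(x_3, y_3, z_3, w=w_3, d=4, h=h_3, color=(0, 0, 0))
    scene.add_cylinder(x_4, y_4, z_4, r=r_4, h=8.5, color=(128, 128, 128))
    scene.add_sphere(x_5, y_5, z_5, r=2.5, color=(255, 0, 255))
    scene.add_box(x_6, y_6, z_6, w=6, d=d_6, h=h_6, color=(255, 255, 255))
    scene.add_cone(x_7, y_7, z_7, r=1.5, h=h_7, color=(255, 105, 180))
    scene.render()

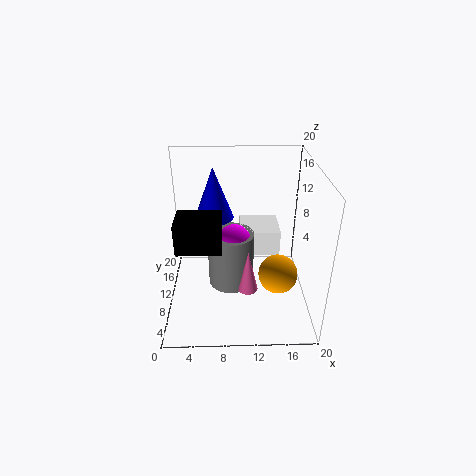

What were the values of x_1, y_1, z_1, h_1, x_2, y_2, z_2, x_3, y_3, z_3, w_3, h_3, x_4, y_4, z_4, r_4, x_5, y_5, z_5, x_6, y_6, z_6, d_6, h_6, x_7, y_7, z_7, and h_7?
x_1 = 6.5
y_1 = 16.5
z_1 = 10
h_1 = 8
x_2 = 15
y_2 = 5
z_2 = 7.5
x_3 = 3
y_3 = 0.5
z_3 = 13.5
w_3 = 5
h_3 = 3.5
x_4 = 9
y_4 = 13
z_4 = 0.5
r_4 = 3.5
x_5 = 9.5
y_5 = 12.5
z_5 = 8
x_6 = 10.5
y_6 = 13
z_6 = 5
d_6 = 6
h_6 = 4
x_7 = 11.5
y_7 = 10
z_7 = 1
h_7 = 6.5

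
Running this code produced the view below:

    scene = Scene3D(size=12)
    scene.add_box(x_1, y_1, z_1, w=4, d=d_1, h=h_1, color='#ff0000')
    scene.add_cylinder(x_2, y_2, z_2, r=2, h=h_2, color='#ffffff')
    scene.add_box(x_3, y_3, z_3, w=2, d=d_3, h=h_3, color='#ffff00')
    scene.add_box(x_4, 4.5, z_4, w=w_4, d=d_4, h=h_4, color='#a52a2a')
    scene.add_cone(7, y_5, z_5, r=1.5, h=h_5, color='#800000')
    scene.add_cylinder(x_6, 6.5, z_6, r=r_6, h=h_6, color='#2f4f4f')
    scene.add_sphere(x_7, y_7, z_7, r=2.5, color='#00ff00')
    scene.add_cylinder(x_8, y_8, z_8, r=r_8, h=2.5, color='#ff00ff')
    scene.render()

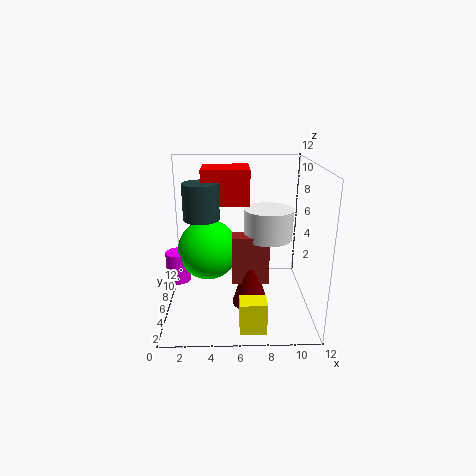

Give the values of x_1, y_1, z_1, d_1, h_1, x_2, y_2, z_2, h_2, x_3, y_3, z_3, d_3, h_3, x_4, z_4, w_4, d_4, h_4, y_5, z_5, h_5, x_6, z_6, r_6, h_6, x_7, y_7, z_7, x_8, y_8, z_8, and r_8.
x_1 = 3, y_1 = 6.5, z_1 = 8.5, d_1 = 3.5, h_1 = 3, x_2 = 8.5, y_2 = 6, z_2 = 6, h_2 = 2.5, x_3 = 6, y_3 = 0.5, z_3 = 0.5, d_3 = 1.5, h_3 = 2.5, x_4 = 5.5, z_4 = 2.5, w_4 = 3, d_4 = 1.5, h_4 = 4, y_5 = 5, z_5 = 0.5, h_5 = 5, x_6 = 3, z_6 = 7.5, r_6 = 1.5, h_6 = 3, x_7 = 3.5, y_7 = 6, z_7 = 5, x_8 = 1, y_8 = 5.5, z_8 = 2.5, r_8 = 1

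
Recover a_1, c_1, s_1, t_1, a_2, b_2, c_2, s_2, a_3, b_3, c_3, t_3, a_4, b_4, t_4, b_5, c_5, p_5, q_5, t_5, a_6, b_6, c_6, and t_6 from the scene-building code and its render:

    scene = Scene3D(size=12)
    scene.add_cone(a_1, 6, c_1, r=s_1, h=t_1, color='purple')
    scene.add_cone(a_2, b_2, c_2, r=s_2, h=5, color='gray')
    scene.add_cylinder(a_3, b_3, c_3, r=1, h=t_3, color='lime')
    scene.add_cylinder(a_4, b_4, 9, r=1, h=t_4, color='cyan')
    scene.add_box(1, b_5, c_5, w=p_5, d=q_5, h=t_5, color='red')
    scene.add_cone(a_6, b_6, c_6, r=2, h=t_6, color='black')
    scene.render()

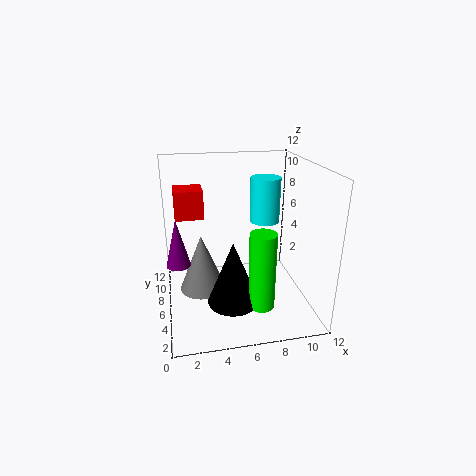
a_1 = 1; c_1 = 4; s_1 = 1; t_1 = 4; a_2 = 3; b_2 = 7; c_2 = 1; s_2 = 2; a_3 = 7; b_3 = 2; c_3 = 2; t_3 = 6; a_4 = 7; b_4 = 2; t_4 = 3; b_5 = 3; c_5 = 9; p_5 = 2; q_5 = 2; t_5 = 2; a_6 = 5; b_6 = 3; c_6 = 2; t_6 = 5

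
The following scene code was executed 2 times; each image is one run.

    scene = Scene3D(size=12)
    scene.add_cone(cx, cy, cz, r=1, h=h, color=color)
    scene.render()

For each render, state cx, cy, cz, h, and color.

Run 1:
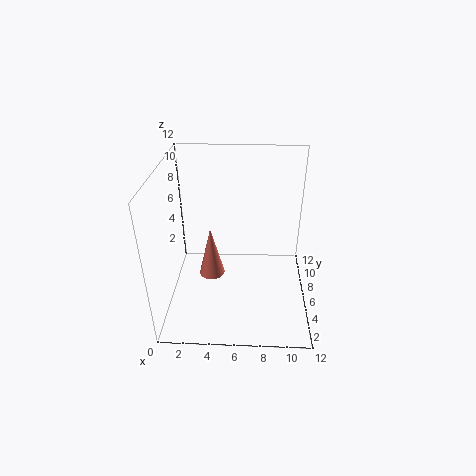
cx = 4; cy = 4; cz = 4; h = 4; color = 'salmon'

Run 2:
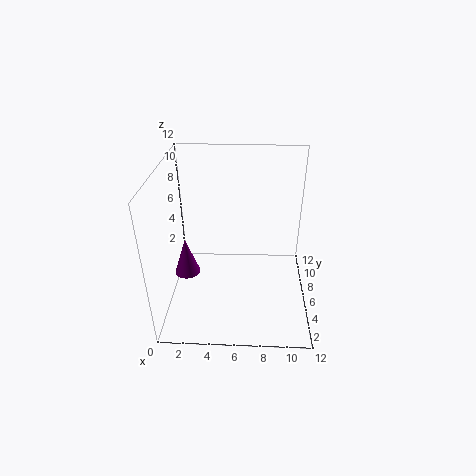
cx = 2; cy = 4; cz = 4; h = 3; color = 'purple'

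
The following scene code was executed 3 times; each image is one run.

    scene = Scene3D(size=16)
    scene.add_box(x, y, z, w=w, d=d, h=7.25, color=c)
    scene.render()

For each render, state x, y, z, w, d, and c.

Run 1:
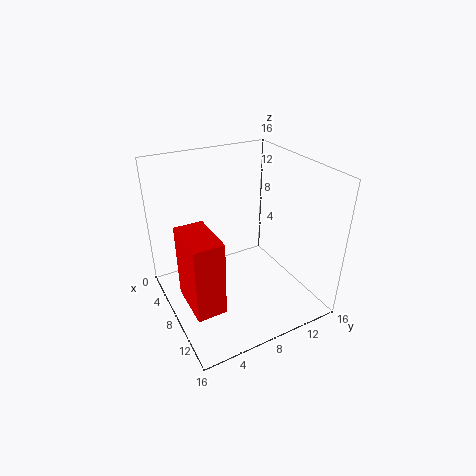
x = 10.25, y = 0.25, z = 5.25, w = 4.75, d = 2.75, c = 'red'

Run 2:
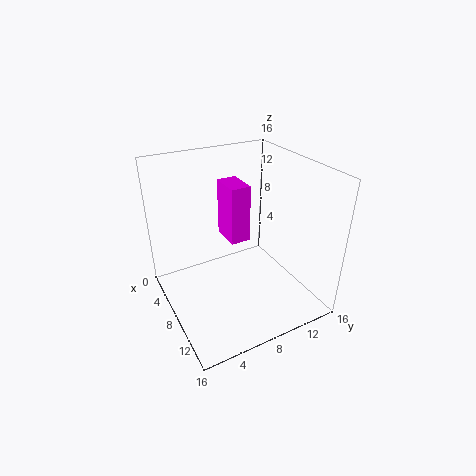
x = 0.75, y = 9, z = 5, w = 4, d = 2.5, c = 'magenta'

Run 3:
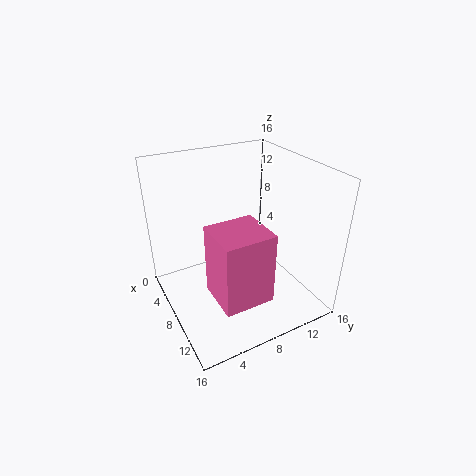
x = 10.5, y = 3, z = 4.75, w = 4.75, d = 5, c = 'hotpink'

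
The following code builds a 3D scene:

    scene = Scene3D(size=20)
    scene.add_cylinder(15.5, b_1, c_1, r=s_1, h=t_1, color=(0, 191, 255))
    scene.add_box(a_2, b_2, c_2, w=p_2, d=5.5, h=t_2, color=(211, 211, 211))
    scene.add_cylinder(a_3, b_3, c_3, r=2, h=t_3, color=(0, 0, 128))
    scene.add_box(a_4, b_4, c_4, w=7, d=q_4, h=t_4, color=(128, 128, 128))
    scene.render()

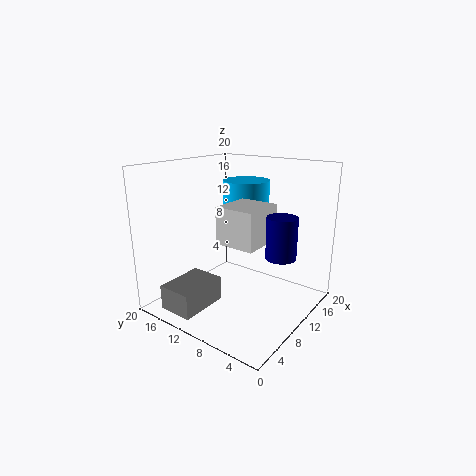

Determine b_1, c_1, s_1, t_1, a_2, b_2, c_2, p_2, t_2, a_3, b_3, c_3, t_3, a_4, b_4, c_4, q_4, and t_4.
b_1 = 12.5, c_1 = 12, s_1 = 3.5, t_1 = 5, a_2 = 6.5, b_2 = 5.5, c_2 = 10, p_2 = 6, t_2 = 5, a_3 = 10.5, b_3 = 3.5, c_3 = 8.5, t_3 = 5.5, a_4 = 1.5, b_4 = 12, c_4 = 0.5, q_4 = 5, t_4 = 3.5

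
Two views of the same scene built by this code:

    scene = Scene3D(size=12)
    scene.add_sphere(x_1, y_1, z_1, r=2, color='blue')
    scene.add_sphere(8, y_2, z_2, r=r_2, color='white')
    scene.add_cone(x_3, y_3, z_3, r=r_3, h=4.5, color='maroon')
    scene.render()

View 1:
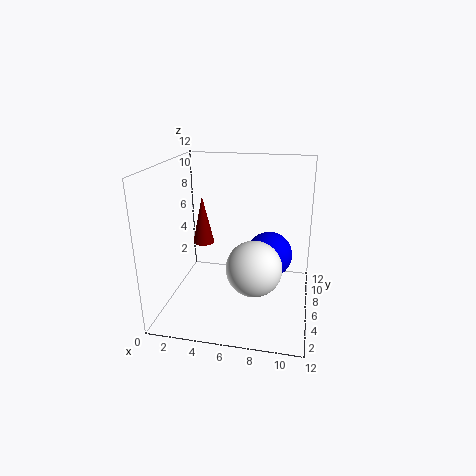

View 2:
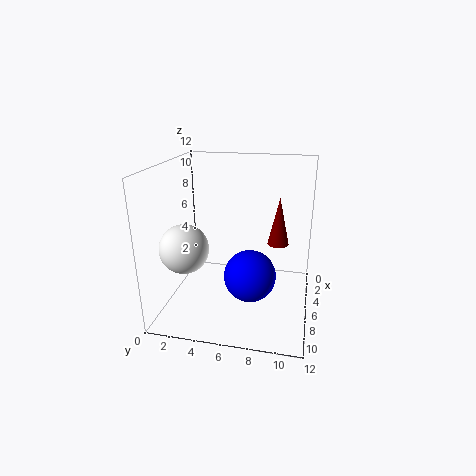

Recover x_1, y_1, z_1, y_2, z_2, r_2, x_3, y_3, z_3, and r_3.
x_1 = 8.5; y_1 = 7.5; z_1 = 4; y_2 = 2; z_2 = 5.5; r_2 = 2; x_3 = 2; y_3 = 9; z_3 = 4; r_3 = 1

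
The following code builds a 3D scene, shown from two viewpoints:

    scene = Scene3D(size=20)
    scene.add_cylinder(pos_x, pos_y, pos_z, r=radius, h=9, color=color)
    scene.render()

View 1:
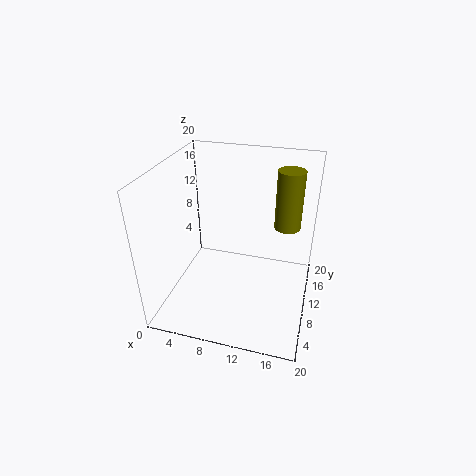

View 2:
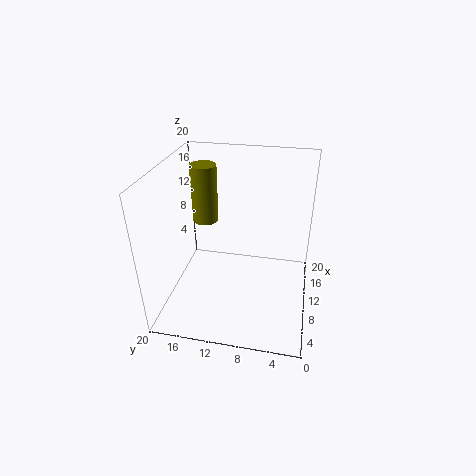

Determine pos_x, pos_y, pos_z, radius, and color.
pos_x = 16
pos_y = 16.5
pos_z = 9
radius = 2
color = 'olive'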